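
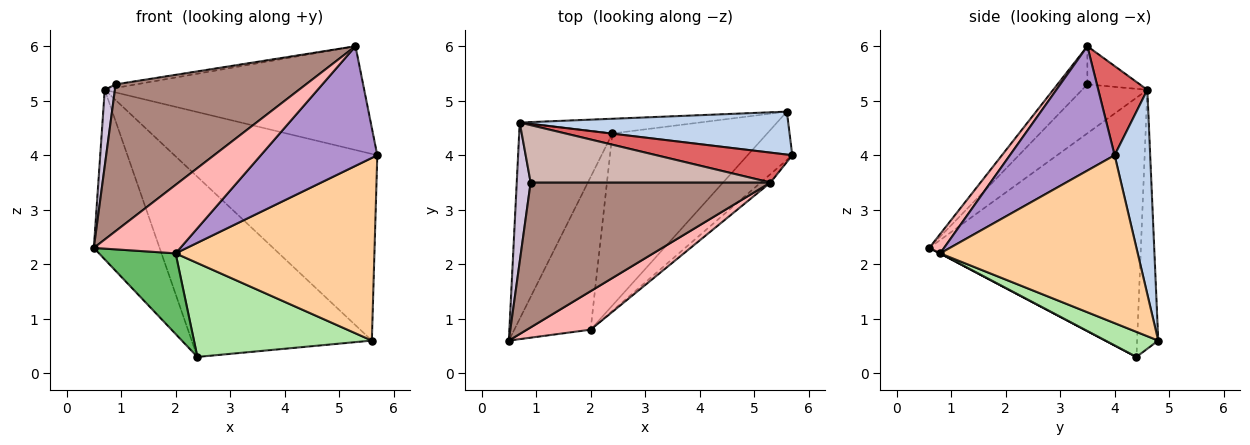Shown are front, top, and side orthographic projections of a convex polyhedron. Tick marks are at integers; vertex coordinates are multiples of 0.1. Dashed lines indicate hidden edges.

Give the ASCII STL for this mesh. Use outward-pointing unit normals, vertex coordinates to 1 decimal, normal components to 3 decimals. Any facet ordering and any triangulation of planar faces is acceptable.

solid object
 facet normal -0.903 0.281 -0.325
  outer loop
   vertex 0.7 4.6 5.2
   vertex 2.4 4.4 0.3
   vertex 0.5 0.6 2.3
  endloop
 endfacet
 facet normal 0.168 0.961 0.221
  outer loop
   vertex 0.7 4.6 5.2
   vertex 5.7 4.0 4.0
   vertex 5.6 4.8 0.6
  endloop
 endfacet
 facet normal -0.116 0.990 -0.081
  outer loop
   vertex 0.7 4.6 5.2
   vertex 5.6 4.8 0.6
   vertex 2.4 4.4 0.3
  endloop
 endfacet
 facet normal 0.693 -0.697 -0.184
  outer loop
   vertex 2.0 0.8 2.2
   vertex 5.6 4.8 0.6
   vertex 5.7 4.0 4.0
  endloop
 endfacet
 facet normal 0.003 -0.467 -0.884
  outer loop
   vertex 2.0 0.8 2.2
   vertex 0.5 0.6 2.3
   vertex 2.4 4.4 0.3
  endloop
 endfacet
 facet normal 0.141 -0.474 -0.869
  outer loop
   vertex 2.0 0.8 2.2
   vertex 2.4 4.4 0.3
   vertex 5.6 4.8 0.6
  endloop
 endfacet
 facet normal 0.179 0.946 0.272
  outer loop
   vertex 5.3 3.5 6.0
   vertex 5.7 4.0 4.0
   vertex 0.7 4.6 5.2
  endloop
 endfacet
 facet normal 0.147 -0.862 0.485
  outer loop
   vertex 5.3 3.5 6.0
   vertex 0.5 0.6 2.3
   vertex 2.0 0.8 2.2
  endloop
 endfacet
 facet normal 0.668 -0.743 -0.052
  outer loop
   vertex 5.3 3.5 6.0
   vertex 2.0 0.8 2.2
   vertex 5.7 4.0 4.0
  endloop
 endfacet
 facet normal -0.951 -0.148 0.270
  outer loop
   vertex 0.9 3.5 5.3
   vertex 0.7 4.6 5.2
   vertex 0.5 0.6 2.3
  endloop
 endfacet
 facet normal -0.111 -0.707 0.698
  outer loop
   vertex 0.9 3.5 5.3
   vertex 0.5 0.6 2.3
   vertex 5.3 3.5 6.0
  endloop
 endfacet
 facet normal -0.157 0.061 0.986
  outer loop
   vertex 0.9 3.5 5.3
   vertex 5.3 3.5 6.0
   vertex 0.7 4.6 5.2
  endloop
 endfacet
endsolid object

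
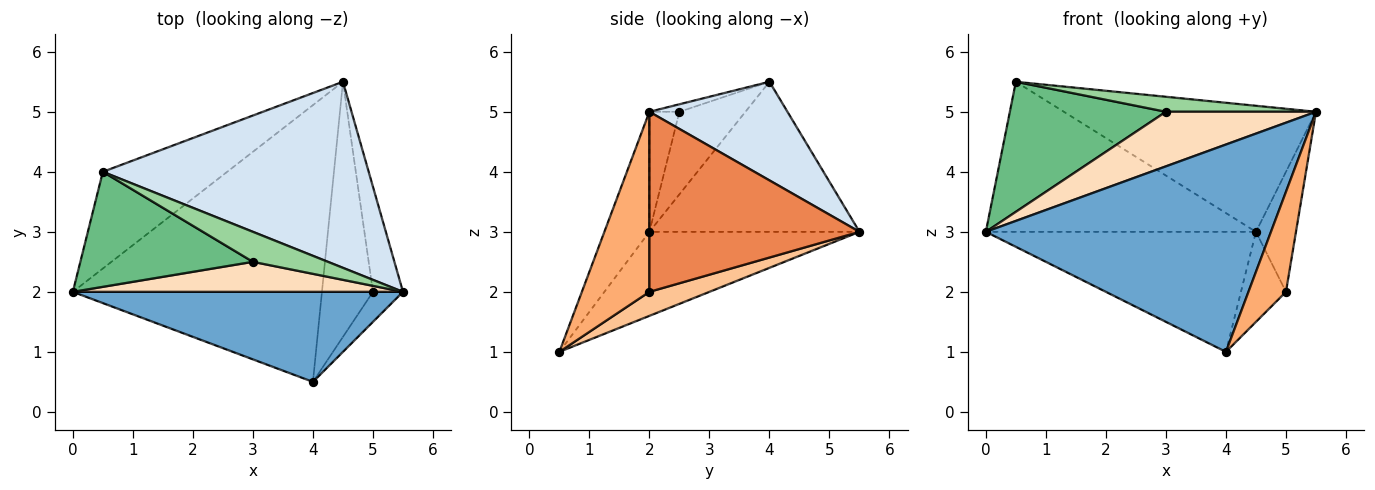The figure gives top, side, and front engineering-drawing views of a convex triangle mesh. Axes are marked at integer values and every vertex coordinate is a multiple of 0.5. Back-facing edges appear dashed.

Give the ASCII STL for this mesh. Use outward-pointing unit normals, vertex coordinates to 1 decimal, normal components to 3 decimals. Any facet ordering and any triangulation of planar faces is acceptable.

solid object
 facet normal -0.143 -0.908 0.394
  outer loop
   vertex 4.0 0.5 1.0
   vertex 5.5 2.0 5.0
   vertex 0.0 2.0 3.0
  endloop
 endfacet
 facet normal -0.296 0.380 -0.876
  outer loop
   vertex 4.0 0.5 1.0
   vertex 0.0 2.0 3.0
   vertex 4.5 5.5 3.0
  endloop
 endfacet
 facet normal -0.547 0.704 -0.453
  outer loop
   vertex 0.5 4.0 5.5
   vertex 4.5 5.5 3.0
   vertex 0.0 2.0 3.0
  endloop
 endfacet
 facet normal 0.294 0.536 0.791
  outer loop
   vertex 0.5 4.0 5.5
   vertex 5.5 2.0 5.0
   vertex 4.5 5.5 3.0
  endloop
 endfacet
 facet normal 0.969 0.185 -0.162
  outer loop
   vertex 5.0 2.0 2.0
   vertex 4.5 5.5 3.0
   vertex 5.5 2.0 5.0
  endloop
 endfacet
 facet normal 0.865 -0.481 -0.144
  outer loop
   vertex 5.0 2.0 2.0
   vertex 5.5 2.0 5.0
   vertex 4.0 0.5 1.0
  endloop
 endfacet
 facet normal 0.406 0.304 -0.862
  outer loop
   vertex 5.0 2.0 2.0
   vertex 4.0 0.5 1.0
   vertex 4.5 5.5 3.0
  endloop
 endfacet
 facet normal -0.173 -0.863 0.475
  outer loop
   vertex 3.0 2.5 5.0
   vertex 0.0 2.0 3.0
   vertex 5.5 2.0 5.0
  endloop
 endfacet
 facet normal -0.302 -0.714 0.632
  outer loop
   vertex 3.0 2.5 5.0
   vertex 0.5 4.0 5.5
   vertex 0.0 2.0 3.0
  endloop
 endfacet
 facet normal -0.089 -0.445 0.891
  outer loop
   vertex 3.0 2.5 5.0
   vertex 5.5 2.0 5.0
   vertex 0.5 4.0 5.5
  endloop
 endfacet
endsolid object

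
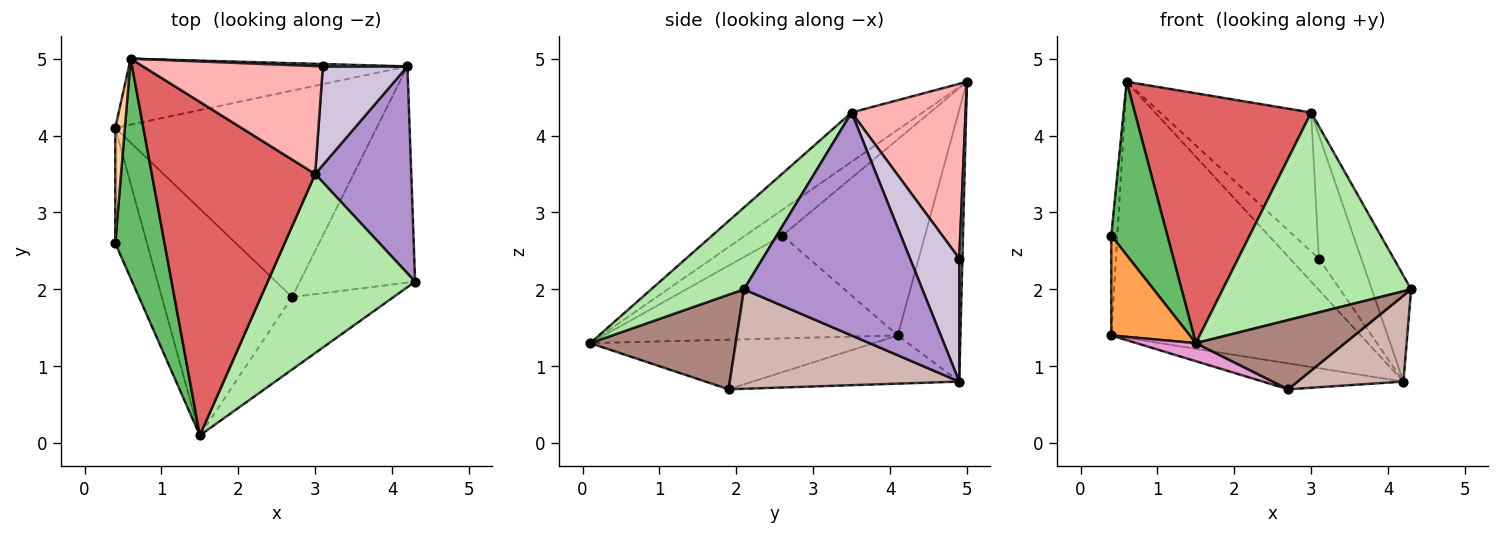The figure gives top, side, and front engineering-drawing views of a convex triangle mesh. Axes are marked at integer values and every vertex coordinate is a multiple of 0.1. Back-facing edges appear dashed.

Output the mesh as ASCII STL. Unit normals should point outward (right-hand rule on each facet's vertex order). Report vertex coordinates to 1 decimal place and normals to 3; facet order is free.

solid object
 facet normal -0.236 0.941 -0.242
  outer loop
   vertex 4.2 4.9 0.8
   vertex 0.4 4.1 1.4
   vertex 0.6 5.0 4.7
  endloop
 endfacet
 facet normal 0.108 0.991 0.074
  outer loop
   vertex 4.2 4.9 0.8
   vertex 0.6 5.0 4.7
   vertex 3.1 4.9 2.4
  endloop
 endfacet
 facet normal -0.926 -0.247 -0.286
  outer loop
   vertex 0.4 2.6 2.7
   vertex 0.4 4.1 1.4
   vertex 1.5 0.1 1.3
  endloop
 endfacet
 facet normal -0.998 0.042 0.049
  outer loop
   vertex 0.4 2.6 2.7
   vertex 0.6 5.0 4.7
   vertex 0.4 4.1 1.4
  endloop
 endfacet
 facet normal -0.379 -0.574 0.726
  outer loop
   vertex 0.4 2.6 2.7
   vertex 1.5 0.1 1.3
   vertex 0.6 5.0 4.7
  endloop
 endfacet
 facet normal 0.346 -0.702 0.623
  outer loop
   vertex 3.0 3.5 4.3
   vertex 1.5 0.1 1.3
   vertex 4.3 2.1 2.0
  endloop
 endfacet
 facet normal -0.235 -0.583 0.778
  outer loop
   vertex 3.0 3.5 4.3
   vertex 0.6 5.0 4.7
   vertex 1.5 0.1 1.3
  endloop
 endfacet
 facet normal 0.512 0.679 0.527
  outer loop
   vertex 3.0 3.5 4.3
   vertex 3.1 4.9 2.4
   vertex 0.6 5.0 4.7
  endloop
 endfacet
 facet normal 0.900 0.198 0.388
  outer loop
   vertex 3.0 3.5 4.3
   vertex 4.3 2.1 2.0
   vertex 4.2 4.9 0.8
  endloop
 endfacet
 facet normal 0.672 0.579 0.462
  outer loop
   vertex 3.0 3.5 4.3
   vertex 4.2 4.9 0.8
   vertex 3.1 4.9 2.4
  endloop
 endfacet
 facet normal 0.559 -0.573 -0.600
  outer loop
   vertex 2.7 1.9 0.7
   vertex 4.3 2.1 2.0
   vertex 1.5 0.1 1.3
  endloop
 endfacet
 facet normal 0.625 -0.288 -0.725
  outer loop
   vertex 2.7 1.9 0.7
   vertex 4.2 4.9 0.8
   vertex 4.3 2.1 2.0
  endloop
 endfacet
 facet normal -0.355 -0.074 -0.932
  outer loop
   vertex 2.7 1.9 0.7
   vertex 1.5 0.1 1.3
   vertex 0.4 4.1 1.4
  endloop
 endfacet
 facet normal -0.180 0.122 -0.976
  outer loop
   vertex 2.7 1.9 0.7
   vertex 0.4 4.1 1.4
   vertex 4.2 4.9 0.8
  endloop
 endfacet
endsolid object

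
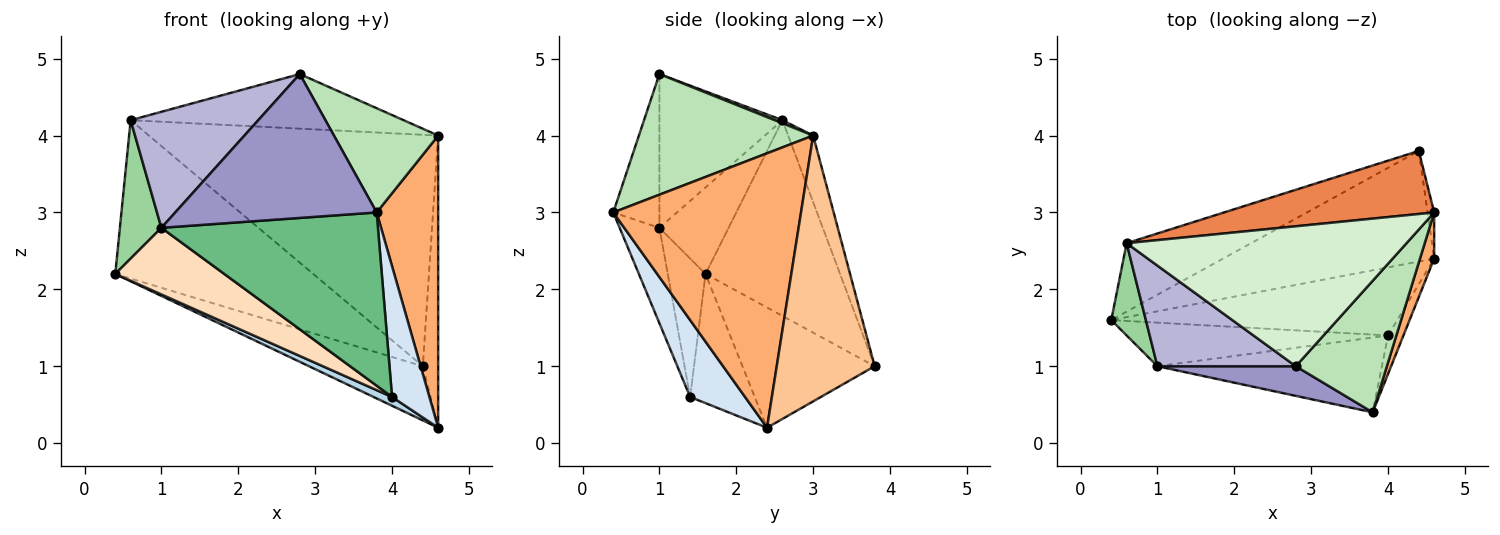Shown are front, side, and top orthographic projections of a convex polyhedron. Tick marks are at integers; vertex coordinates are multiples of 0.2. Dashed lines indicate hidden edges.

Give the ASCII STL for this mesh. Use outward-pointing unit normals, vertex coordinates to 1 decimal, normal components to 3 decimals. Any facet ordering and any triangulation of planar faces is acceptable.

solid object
 facet normal -0.455 0.392 -0.799
  outer loop
   vertex 4.4 3.8 1.0
   vertex 4.6 2.4 0.2
   vertex 0.4 1.6 2.2
  endloop
 endfacet
 facet normal -0.529 0.779 -0.336
  outer loop
   vertex 0.6 2.6 4.2
   vertex 4.4 3.8 1.0
   vertex 0.4 1.6 2.2
  endloop
 endfacet
 facet normal -0.409 -0.117 -0.905
  outer loop
   vertex 4.0 1.4 0.6
   vertex 0.4 1.6 2.2
   vertex 4.6 2.4 0.2
  endloop
 endfacet
 facet normal 0.816 -0.555 -0.163
  outer loop
   vertex 4.0 1.4 0.6
   vertex 4.6 2.4 0.2
   vertex 3.8 0.4 3.0
  endloop
 endfacet
 facet normal -0.083 0.962 0.262
  outer loop
   vertex 4.6 3.0 4.0
   vertex 4.4 3.8 1.0
   vertex 0.6 2.6 4.2
  endloop
 endfacet
 facet normal 0.949 -0.311 0.049
  outer loop
   vertex 4.6 3.0 4.0
   vertex 3.8 0.4 3.0
   vertex 4.6 2.4 0.2
  endloop
 endfacet
 facet normal 0.988 0.155 -0.024
  outer loop
   vertex 4.6 3.0 4.0
   vertex 4.6 2.4 0.2
   vertex 4.4 3.8 1.0
  endloop
 endfacet
 facet normal -0.278 -0.804 -0.526
  outer loop
   vertex 1.0 1.0 2.8
   vertex 0.4 1.6 2.2
   vertex 4.0 1.4 0.6
  endloop
 endfacet
 facet normal -0.166 -0.905 -0.391
  outer loop
   vertex 1.0 1.0 2.8
   vertex 4.0 1.4 0.6
   vertex 3.8 0.4 3.0
  endloop
 endfacet
 facet normal -0.811 -0.487 0.324
  outer loop
   vertex 1.0 1.0 2.8
   vertex 0.6 2.6 4.2
   vertex 0.4 1.6 2.2
  endloop
 endfacet
 facet normal 0.720 -0.431 0.544
  outer loop
   vertex 2.8 1.0 4.8
   vertex 3.8 0.4 3.0
   vertex 4.6 3.0 4.0
  endloop
 endfacet
 facet normal 0.010 0.363 0.932
  outer loop
   vertex 2.8 1.0 4.8
   vertex 4.6 3.0 4.0
   vertex 0.6 2.6 4.2
  endloop
 endfacet
 facet normal -0.219 -0.956 0.197
  outer loop
   vertex 2.8 1.0 4.8
   vertex 1.0 1.0 2.8
   vertex 3.8 0.4 3.0
  endloop
 endfacet
 facet normal -0.589 -0.611 0.530
  outer loop
   vertex 2.8 1.0 4.8
   vertex 0.6 2.6 4.2
   vertex 1.0 1.0 2.8
  endloop
 endfacet
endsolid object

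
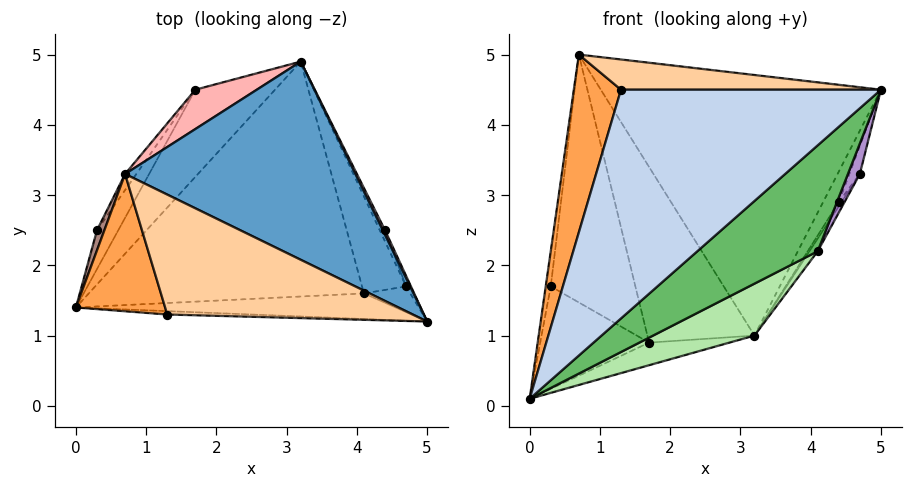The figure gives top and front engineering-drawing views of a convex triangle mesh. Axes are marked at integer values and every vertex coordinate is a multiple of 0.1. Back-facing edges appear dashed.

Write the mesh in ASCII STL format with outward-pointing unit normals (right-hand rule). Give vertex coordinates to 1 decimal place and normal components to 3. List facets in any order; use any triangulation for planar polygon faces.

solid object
 facet normal 0.417 0.723 0.550
  outer loop
   vertex 0.7 3.3 5.0
   vertex 5.0 1.2 4.5
   vertex 3.2 4.9 1.0
  endloop
 endfacet
 facet normal -0.027 -1.000 -0.015
  outer loop
   vertex 1.3 1.3 4.5
   vertex 0.0 1.4 0.1
   vertex 5.0 1.2 4.5
  endloop
 endfacet
 facet normal -0.905 -0.336 0.260
  outer loop
   vertex 1.3 1.3 4.5
   vertex 0.7 3.3 5.0
   vertex 0.0 1.4 0.1
  endloop
 endfacet
 facet normal -0.007 -0.244 0.970
  outer loop
   vertex 1.3 1.3 4.5
   vertex 5.0 1.2 4.5
   vertex 0.7 3.3 5.0
  endloop
 endfacet
 facet normal 0.165 -0.959 -0.231
  outer loop
   vertex 4.1 1.6 2.2
   vertex 5.0 1.2 4.5
   vertex 0.0 1.4 0.1
  endloop
 endfacet
 facet normal 0.455 -0.192 -0.870
  outer loop
   vertex 4.1 1.6 2.2
   vertex 0.0 1.4 0.1
   vertex 3.2 4.9 1.0
  endloop
 endfacet
 facet normal -0.002 0.251 -0.968
  outer loop
   vertex 1.7 4.5 0.9
   vertex 3.2 4.9 1.0
   vertex 0.0 1.4 0.1
  endloop
 endfacet
 facet normal -0.265 0.941 0.211
  outer loop
   vertex 1.7 4.5 0.9
   vertex 0.7 3.3 5.0
   vertex 3.2 4.9 1.0
  endloop
 endfacet
 facet normal 0.795 -0.463 -0.392
  outer loop
   vertex 4.7 1.7 3.3
   vertex 5.0 1.2 4.5
   vertex 4.1 1.6 2.2
  endloop
 endfacet
 facet normal 0.874 0.063 -0.482
  outer loop
   vertex 4.7 1.7 3.3
   vertex 4.1 1.6 2.2
   vertex 3.2 4.9 1.0
  endloop
 endfacet
 facet normal -0.986 0.147 0.084
  outer loop
   vertex 0.3 2.5 1.7
   vertex 0.0 1.4 0.1
   vertex 0.7 3.3 5.0
  endloop
 endfacet
 facet normal -0.838 0.510 -0.193
  outer loop
   vertex 0.3 2.5 1.7
   vertex 1.7 4.5 0.9
   vertex 0.0 1.4 0.1
  endloop
 endfacet
 facet normal -0.825 0.563 -0.036
  outer loop
   vertex 0.3 2.5 1.7
   vertex 0.7 3.3 5.0
   vertex 1.7 4.5 0.9
  endloop
 endfacet
 facet normal 0.867 0.493 0.076
  outer loop
   vertex 4.4 2.5 2.9
   vertex 3.2 4.9 1.0
   vertex 5.0 1.2 4.5
  endloop
 endfacet
 facet normal 0.948 0.299 -0.112
  outer loop
   vertex 4.4 2.5 2.9
   vertex 5.0 1.2 4.5
   vertex 4.7 1.7 3.3
  endloop
 endfacet
 facet normal 0.909 0.146 -0.390
  outer loop
   vertex 4.4 2.5 2.9
   vertex 4.7 1.7 3.3
   vertex 3.2 4.9 1.0
  endloop
 endfacet
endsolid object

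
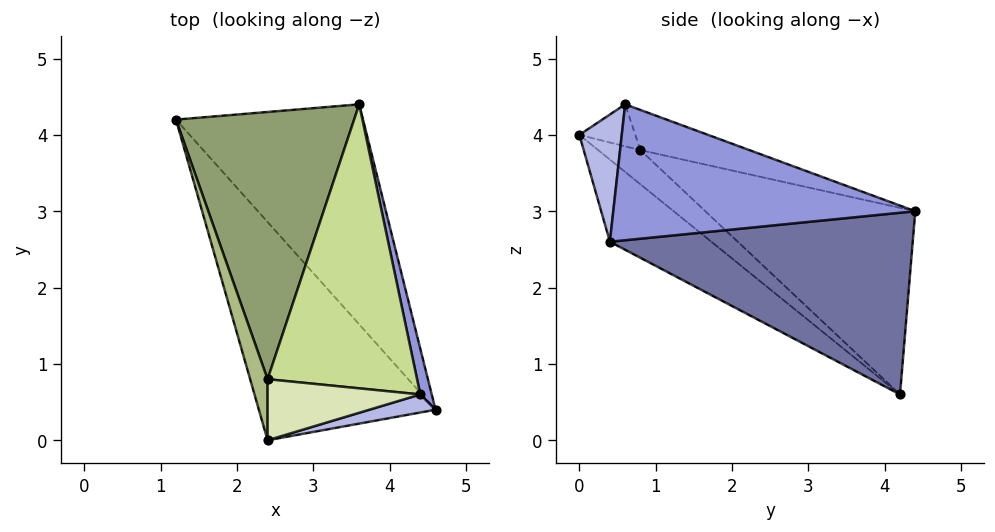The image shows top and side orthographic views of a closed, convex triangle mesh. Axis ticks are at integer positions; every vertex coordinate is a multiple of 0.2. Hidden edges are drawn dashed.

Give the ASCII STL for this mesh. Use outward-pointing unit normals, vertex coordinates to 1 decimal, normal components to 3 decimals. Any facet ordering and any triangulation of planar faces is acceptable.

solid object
 facet normal 0.677 0.239 -0.697
  outer loop
   vertex 3.6 4.4 3.0
   vertex 4.6 0.4 2.6
   vertex 1.2 4.2 0.6
  endloop
 endfacet
 facet normal -0.321 -0.650 -0.689
  outer loop
   vertex 2.4 0.0 4.0
   vertex 1.2 4.2 0.6
   vertex 4.6 0.4 2.6
  endloop
 endfacet
 facet normal 0.969 0.234 0.082
  outer loop
   vertex 4.4 0.6 4.4
   vertex 4.6 0.4 2.6
   vertex 3.6 4.4 3.0
  endloop
 endfacet
 facet normal 0.260 -0.956 0.135
  outer loop
   vertex 4.4 0.6 4.4
   vertex 2.4 0.0 4.0
   vertex 4.6 0.4 2.6
  endloop
 endfacet
 facet normal -0.673 0.367 0.642
  outer loop
   vertex 2.4 0.8 3.8
   vertex 3.6 4.4 3.0
   vertex 1.2 4.2 0.6
  endloop
 endfacet
 facet normal -0.885 0.113 0.452
  outer loop
   vertex 2.4 0.8 3.8
   vertex 1.2 4.2 0.6
   vertex 2.4 0.0 4.0
  endloop
 endfacet
 facet normal -0.249 0.288 0.925
  outer loop
   vertex 2.4 0.8 3.8
   vertex 4.4 0.6 4.4
   vertex 3.6 4.4 3.0
  endloop
 endfacet
 facet normal -0.258 0.234 0.937
  outer loop
   vertex 2.4 0.8 3.8
   vertex 2.4 0.0 4.0
   vertex 4.4 0.6 4.4
  endloop
 endfacet
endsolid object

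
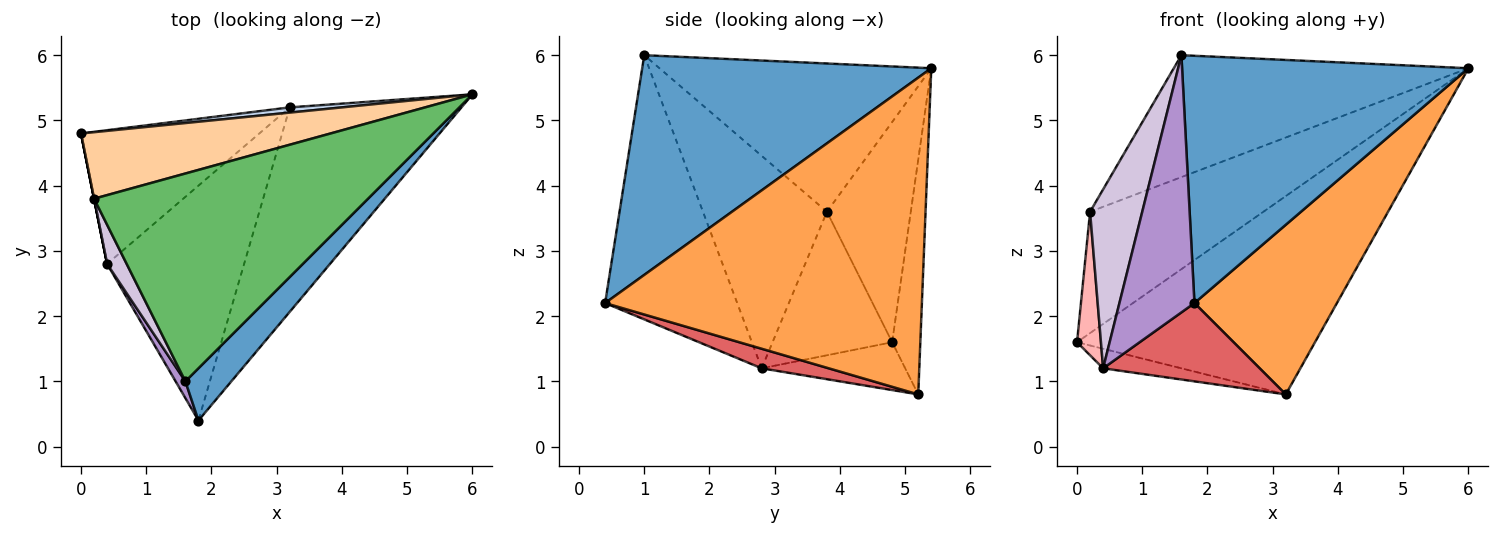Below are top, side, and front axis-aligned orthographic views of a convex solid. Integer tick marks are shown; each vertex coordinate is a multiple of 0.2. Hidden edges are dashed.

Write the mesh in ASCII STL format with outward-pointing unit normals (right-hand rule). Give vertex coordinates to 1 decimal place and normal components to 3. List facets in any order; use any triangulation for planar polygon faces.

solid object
 facet normal 0.703 -0.696 0.147
  outer loop
   vertex 1.6 1.0 6.0
   vertex 1.8 0.4 2.2
   vertex 6.0 5.4 5.8
  endloop
 endfacet
 facet normal -0.118 0.993 0.026
  outer loop
   vertex 3.2 5.2 0.8
   vertex 0.0 4.8 1.6
   vertex 6.0 5.4 5.8
  endloop
 endfacet
 facet normal 0.818 -0.368 -0.443
  outer loop
   vertex 3.2 5.2 0.8
   vertex 6.0 5.4 5.8
   vertex 1.8 0.4 2.2
  endloop
 endfacet
 facet normal -0.391 0.807 0.443
  outer loop
   vertex 0.2 3.8 3.6
   vertex 6.0 5.4 5.8
   vertex 0.0 4.8 1.6
  endloop
 endfacet
 facet normal -0.423 0.458 0.782
  outer loop
   vertex 0.2 3.8 3.6
   vertex 1.6 1.0 6.0
   vertex 6.0 5.4 5.8
  endloop
 endfacet
 facet normal -0.257 0.140 -0.956
  outer loop
   vertex 0.4 2.8 1.2
   vertex 0.0 4.8 1.6
   vertex 3.2 5.2 0.8
  endloop
 endfacet
 facet normal 0.134 -0.313 -0.940
  outer loop
   vertex 0.4 2.8 1.2
   vertex 3.2 5.2 0.8
   vertex 1.8 0.4 2.2
  endloop
 endfacet
 facet normal -0.981 -0.196 0.000
  outer loop
   vertex 0.4 2.8 1.2
   vertex 0.2 3.8 3.6
   vertex 0.0 4.8 1.6
  endloop
 endfacet
 facet normal -0.869 -0.494 0.032
  outer loop
   vertex 0.4 2.8 1.2
   vertex 1.8 0.4 2.2
   vertex 1.6 1.0 6.0
  endloop
 endfacet
 facet normal -0.918 -0.387 0.085
  outer loop
   vertex 0.4 2.8 1.2
   vertex 1.6 1.0 6.0
   vertex 0.2 3.8 3.6
  endloop
 endfacet
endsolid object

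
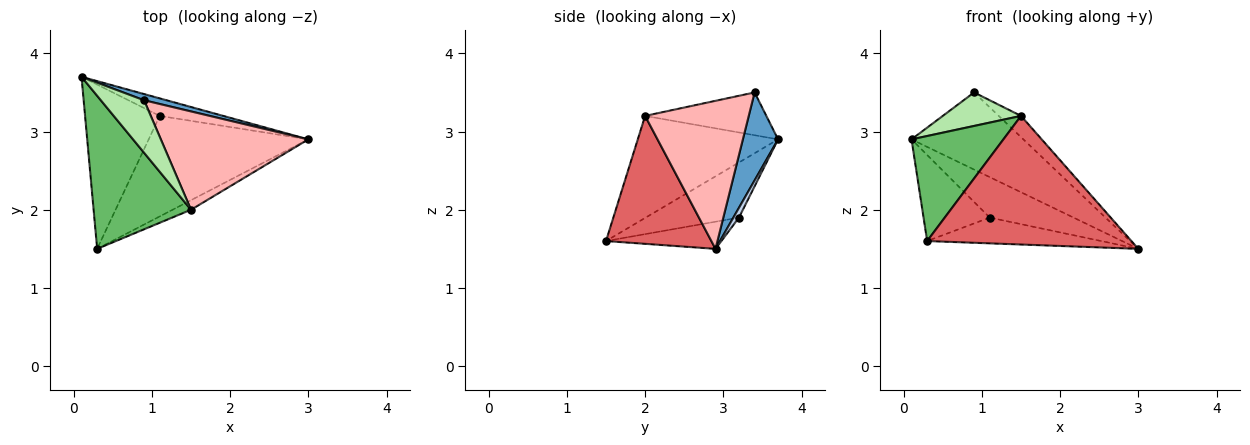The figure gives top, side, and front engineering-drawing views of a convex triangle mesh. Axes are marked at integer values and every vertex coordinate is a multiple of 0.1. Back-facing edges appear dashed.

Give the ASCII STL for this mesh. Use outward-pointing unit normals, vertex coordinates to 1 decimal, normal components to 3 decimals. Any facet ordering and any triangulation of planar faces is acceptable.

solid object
 facet normal 0.299 0.951 0.076
  outer loop
   vertex 0.9 3.4 3.5
   vertex 3.0 2.9 1.5
   vertex 0.1 3.7 2.9
  endloop
 endfacet
 facet normal 0.061 0.916 -0.397
  outer loop
   vertex 1.1 3.2 1.9
   vertex 0.1 3.7 2.9
   vertex 3.0 2.9 1.5
  endloop
 endfacet
 facet normal -0.547 0.388 -0.741
  outer loop
   vertex 1.1 3.2 1.9
   vertex 0.3 1.5 1.6
   vertex 0.1 3.7 2.9
  endloop
 endfacet
 facet normal -0.163 0.245 -0.956
  outer loop
   vertex 1.1 3.2 1.9
   vertex 3.0 2.9 1.5
   vertex 0.3 1.5 1.6
  endloop
 endfacet
 facet normal -0.654 -0.428 0.624
  outer loop
   vertex 1.5 2.0 3.2
   vertex 0.1 3.7 2.9
   vertex 0.3 1.5 1.6
  endloop
 endfacet
 facet normal -0.640 -0.413 0.647
  outer loop
   vertex 1.5 2.0 3.2
   vertex 0.9 3.4 3.5
   vertex 0.1 3.7 2.9
  endloop
 endfacet
 facet normal 0.457 -0.887 -0.066
  outer loop
   vertex 1.5 2.0 3.2
   vertex 0.3 1.5 1.6
   vertex 3.0 2.9 1.5
  endloop
 endfacet
 facet normal 0.700 0.151 0.698
  outer loop
   vertex 1.5 2.0 3.2
   vertex 3.0 2.9 1.5
   vertex 0.9 3.4 3.5
  endloop
 endfacet
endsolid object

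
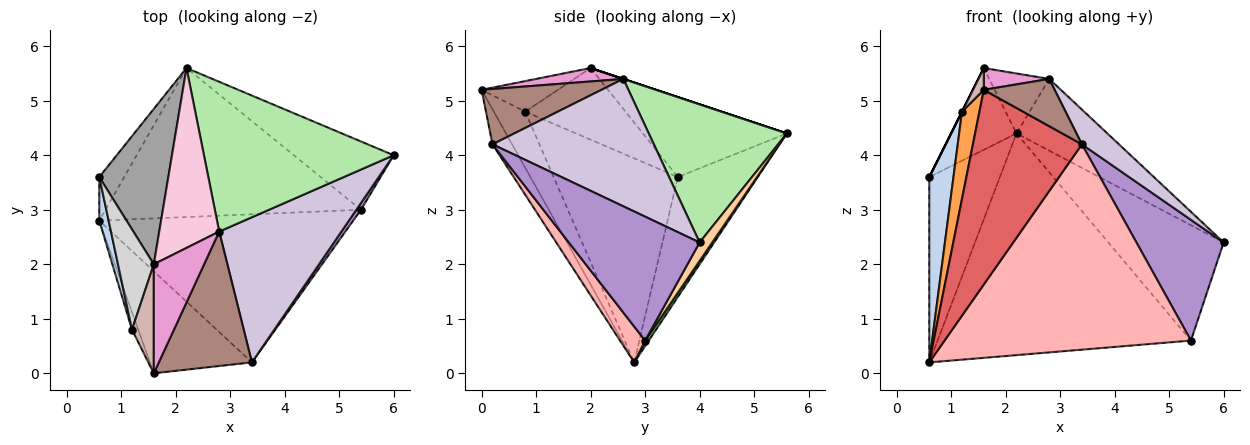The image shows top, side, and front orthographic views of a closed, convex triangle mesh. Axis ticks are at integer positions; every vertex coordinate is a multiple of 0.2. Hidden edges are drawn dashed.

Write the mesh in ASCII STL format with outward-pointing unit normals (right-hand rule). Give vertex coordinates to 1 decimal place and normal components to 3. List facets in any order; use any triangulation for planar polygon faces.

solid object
 facet normal -0.741 0.654 -0.154
  outer loop
   vertex 2.2 5.6 4.4
   vertex 0.6 2.8 0.2
   vertex 0.6 3.6 3.6
  endloop
 endfacet
 facet normal -0.981 -0.191 0.045
  outer loop
   vertex 1.2 0.8 4.8
   vertex 0.6 3.6 3.6
   vertex 0.6 2.8 0.2
  endloop
 endfacet
 facet normal -0.870 -0.483 -0.097
  outer loop
   vertex 1.2 0.8 4.8
   vertex 0.6 2.8 0.2
   vertex 1.6 0.0 5.2
  endloop
 endfacet
 facet normal 0.094 0.857 -0.507
  outer loop
   vertex 5.4 3.0 0.6
   vertex 2.2 5.6 4.4
   vertex 6.0 4.0 2.4
  endloop
 endfacet
 facet normal 0.012 0.830 -0.558
  outer loop
   vertex 5.4 3.0 0.6
   vertex 0.6 2.8 0.2
   vertex 2.2 5.6 4.4
  endloop
 endfacet
 facet normal 0.549 0.361 0.754
  outer loop
   vertex 2.8 2.6 5.4
   vertex 6.0 4.0 2.4
   vertex 2.2 5.6 4.4
  endloop
 endfacet
 facet normal -0.157 -0.875 -0.458
  outer loop
   vertex 3.4 0.2 4.2
   vertex 1.6 0.0 5.2
   vertex 0.6 2.8 0.2
  endloop
 endfacet
 facet normal 0.082 -0.808 -0.583
  outer loop
   vertex 3.4 0.2 4.2
   vertex 0.6 2.8 0.2
   vertex 5.4 3.0 0.6
  endloop
 endfacet
 facet normal 0.832 -0.554 0.031
  outer loop
   vertex 3.4 0.2 4.2
   vertex 5.4 3.0 0.6
   vertex 6.0 4.0 2.4
  endloop
 endfacet
 facet normal 0.712 -0.164 0.683
  outer loop
   vertex 3.4 0.2 4.2
   vertex 6.0 4.0 2.4
   vertex 2.8 2.6 5.4
  endloop
 endfacet
 facet normal 0.489 -0.289 0.823
  outer loop
   vertex 3.4 0.2 4.2
   vertex 2.8 2.6 5.4
   vertex 1.6 0.0 5.2
  endloop
 endfacet
 facet normal -0.808 -0.115 0.577
  outer loop
   vertex 1.6 2.0 5.6
   vertex 1.2 0.8 4.8
   vertex 1.6 0.0 5.2
  endloop
 endfacet
 facet normal 0.253 -0.190 0.949
  outer loop
   vertex 1.6 2.0 5.6
   vertex 1.6 0.0 5.2
   vertex 2.8 2.6 5.4
  endloop
 endfacet
 facet normal 0.000 0.316 0.949
  outer loop
   vertex 1.6 2.0 5.6
   vertex 2.8 2.6 5.4
   vertex 2.2 5.6 4.4
  endloop
 endfacet
 facet normal -0.716 0.325 0.618
  outer loop
   vertex 1.6 2.0 5.6
   vertex 2.2 5.6 4.4
   vertex 0.6 3.6 3.6
  endloop
 endfacet
 facet normal -0.894 0.000 0.447
  outer loop
   vertex 1.6 2.0 5.6
   vertex 0.6 3.6 3.6
   vertex 1.2 0.8 4.8
  endloop
 endfacet
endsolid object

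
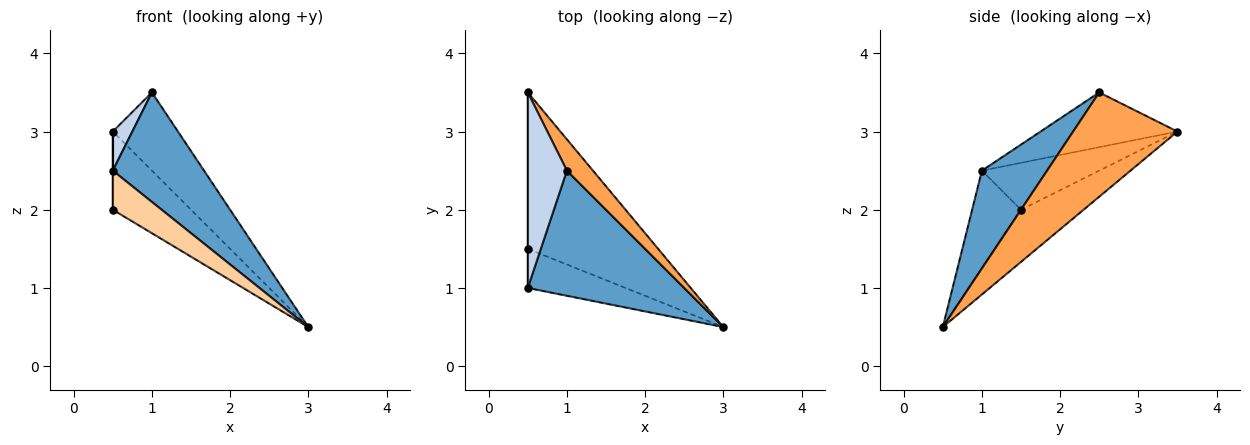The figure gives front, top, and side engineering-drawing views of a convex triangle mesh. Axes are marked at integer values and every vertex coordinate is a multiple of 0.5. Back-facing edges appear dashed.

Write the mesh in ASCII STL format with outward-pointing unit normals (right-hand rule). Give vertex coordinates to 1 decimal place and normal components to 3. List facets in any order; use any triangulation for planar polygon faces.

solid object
 facet normal 0.426 -0.596 0.681
  outer loop
   vertex 1.0 2.5 3.5
   vertex 0.5 1.0 2.5
   vertex 3.0 0.5 0.5
  endloop
 endfacet
 facet normal -0.808 -0.115 0.577
  outer loop
   vertex 1.0 2.5 3.5
   vertex 0.5 3.5 3.0
   vertex 0.5 1.0 2.5
  endloop
 endfacet
 facet normal 0.830 0.518 0.207
  outer loop
   vertex 1.0 2.5 3.5
   vertex 3.0 0.5 0.5
   vertex 0.5 3.5 3.0
  endloop
 endfacet
 facet normal -0.577 -0.577 -0.577
  outer loop
   vertex 0.5 1.5 2.0
   vertex 3.0 0.5 0.5
   vertex 0.5 1.0 2.5
  endloop
 endfacet
 facet normal -1.000 0.000 0.000
  outer loop
   vertex 0.5 1.5 2.0
   vertex 0.5 1.0 2.5
   vertex 0.5 3.5 3.0
  endloop
 endfacet
 facet normal -0.337 0.421 -0.842
  outer loop
   vertex 0.5 1.5 2.0
   vertex 0.5 3.5 3.0
   vertex 3.0 0.5 0.5
  endloop
 endfacet
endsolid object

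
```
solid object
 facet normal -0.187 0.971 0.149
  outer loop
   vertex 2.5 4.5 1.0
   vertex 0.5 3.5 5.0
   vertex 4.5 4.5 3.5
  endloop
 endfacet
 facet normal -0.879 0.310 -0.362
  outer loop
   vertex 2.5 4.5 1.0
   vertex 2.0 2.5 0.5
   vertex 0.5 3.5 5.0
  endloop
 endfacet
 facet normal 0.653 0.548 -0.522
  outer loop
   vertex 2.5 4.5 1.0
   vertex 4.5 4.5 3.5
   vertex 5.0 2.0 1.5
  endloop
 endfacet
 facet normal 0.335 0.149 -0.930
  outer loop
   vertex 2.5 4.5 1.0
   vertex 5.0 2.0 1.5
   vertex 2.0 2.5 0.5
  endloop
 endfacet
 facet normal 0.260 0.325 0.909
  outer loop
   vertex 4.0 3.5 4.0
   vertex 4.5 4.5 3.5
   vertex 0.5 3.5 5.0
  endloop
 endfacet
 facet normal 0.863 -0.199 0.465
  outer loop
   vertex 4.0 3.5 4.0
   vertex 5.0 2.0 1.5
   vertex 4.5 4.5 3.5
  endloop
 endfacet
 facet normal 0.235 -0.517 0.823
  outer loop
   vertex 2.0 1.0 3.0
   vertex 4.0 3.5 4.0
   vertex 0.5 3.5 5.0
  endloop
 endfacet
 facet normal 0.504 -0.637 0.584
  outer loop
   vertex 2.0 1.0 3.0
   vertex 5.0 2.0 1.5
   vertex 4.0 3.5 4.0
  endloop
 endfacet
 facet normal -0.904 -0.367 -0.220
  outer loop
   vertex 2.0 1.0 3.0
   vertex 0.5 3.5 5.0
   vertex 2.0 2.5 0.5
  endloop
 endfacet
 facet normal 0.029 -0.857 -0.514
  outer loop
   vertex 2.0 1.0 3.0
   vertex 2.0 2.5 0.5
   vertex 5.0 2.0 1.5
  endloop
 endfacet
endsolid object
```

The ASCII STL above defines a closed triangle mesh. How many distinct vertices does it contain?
7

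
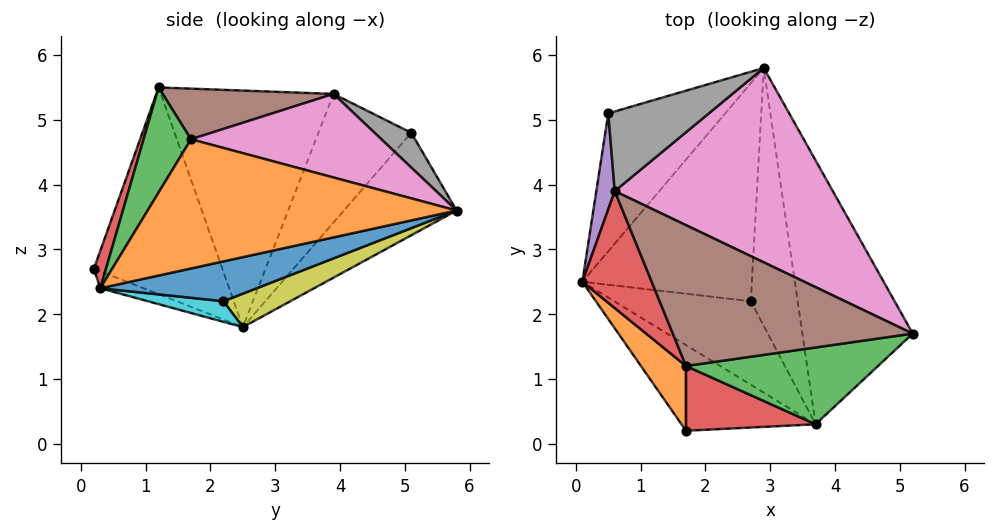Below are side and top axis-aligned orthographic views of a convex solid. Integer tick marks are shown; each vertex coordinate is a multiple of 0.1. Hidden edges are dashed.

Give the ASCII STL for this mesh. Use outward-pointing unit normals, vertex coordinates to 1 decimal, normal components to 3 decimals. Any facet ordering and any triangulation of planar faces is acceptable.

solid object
 facet normal -0.473 0.696 -0.540
  outer loop
   vertex 0.5 5.1 4.8
   vertex 2.9 5.8 3.6
   vertex 0.1 2.5 1.8
  endloop
 endfacet
 facet normal 0.737 0.245 -0.630
  outer loop
   vertex 3.7 0.3 2.4
   vertex 2.9 5.8 3.6
   vertex 5.2 1.7 4.7
  endloop
 endfacet
 facet normal 0.218 -0.890 0.399
  outer loop
   vertex 3.7 0.3 2.4
   vertex 5.2 1.7 4.7
   vertex 1.7 1.2 5.5
  endloop
 endfacet
 facet normal -0.897 -0.356 0.263
  outer loop
   vertex 0.6 3.9 5.4
   vertex 0.1 2.5 1.8
   vertex 1.7 1.2 5.5
  endloop
 endfacet
 facet normal -0.990 -0.012 0.142
  outer loop
   vertex 0.6 3.9 5.4
   vertex 0.5 5.1 4.8
   vertex 0.1 2.5 1.8
  endloop
 endfacet
 facet normal 0.205 0.119 0.971
  outer loop
   vertex 0.6 3.9 5.4
   vertex 1.7 1.2 5.5
   vertex 5.2 1.7 4.7
  endloop
 endfacet
 facet normal 0.326 0.411 0.851
  outer loop
   vertex 0.6 3.9 5.4
   vertex 5.2 1.7 4.7
   vertex 2.9 5.8 3.6
  endloop
 endfacet
 facet normal 0.292 0.447 0.845
  outer loop
   vertex 0.6 3.9 5.4
   vertex 2.9 5.8 3.6
   vertex 0.5 5.1 4.8
  endloop
 endfacet
 facet normal 0.182 0.348 -0.920
  outer loop
   vertex 2.7 2.2 2.2
   vertex 0.1 2.5 1.8
   vertex 2.9 5.8 3.6
  endloop
 endfacet
 facet normal 0.149 -0.026 -0.988
  outer loop
   vertex 2.7 2.2 2.2
   vertex 3.7 0.3 2.4
   vertex 0.1 2.5 1.8
  endloop
 endfacet
 facet normal 0.626 0.252 -0.738
  outer loop
   vertex 2.7 2.2 2.2
   vertex 2.9 5.8 3.6
   vertex 3.7 0.3 2.4
  endloop
 endfacet
 facet normal -0.839 -0.512 0.183
  outer loop
   vertex 1.7 0.2 2.7
   vertex 1.7 1.2 5.5
   vertex 0.1 2.5 1.8
  endloop
 endfacet
 facet normal -0.113 -0.429 -0.896
  outer loop
   vertex 1.7 0.2 2.7
   vertex 0.1 2.5 1.8
   vertex 3.7 0.3 2.4
  endloop
 endfacet
 facet normal 0.097 -0.937 0.335
  outer loop
   vertex 1.7 0.2 2.7
   vertex 3.7 0.3 2.4
   vertex 1.7 1.2 5.5
  endloop
 endfacet
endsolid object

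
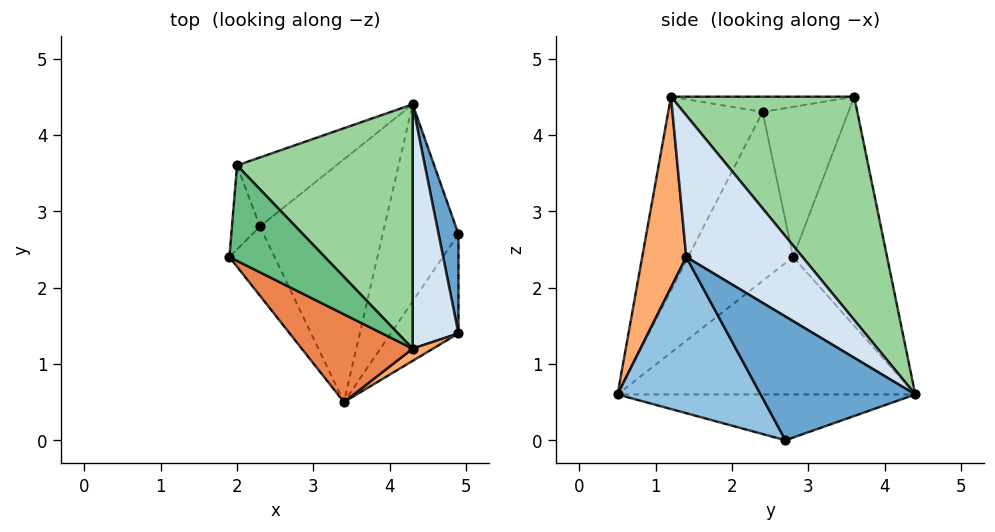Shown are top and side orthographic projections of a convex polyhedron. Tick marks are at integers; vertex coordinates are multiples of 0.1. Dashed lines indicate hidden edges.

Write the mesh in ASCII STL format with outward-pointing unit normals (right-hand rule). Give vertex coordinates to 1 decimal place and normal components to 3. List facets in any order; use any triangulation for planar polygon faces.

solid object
 facet normal 0.948 0.281 0.152
  outer loop
   vertex 4.9 2.7 0.0
   vertex 4.3 4.4 0.6
   vertex 4.9 1.4 2.4
  endloop
 endfacet
 facet normal 0.740 -0.592 -0.321
  outer loop
   vertex 4.9 2.7 0.0
   vertex 4.9 1.4 2.4
   vertex 3.4 0.5 0.6
  endloop
 endfacet
 facet normal -0.514 0.119 -0.850
  outer loop
   vertex 4.9 2.7 0.0
   vertex 3.4 0.5 0.6
   vertex 4.3 4.4 0.6
  endloop
 endfacet
 facet normal 0.891 0.351 0.288
  outer loop
   vertex 4.3 1.2 4.5
   vertex 4.9 1.4 2.4
   vertex 4.3 4.4 0.6
  endloop
 endfacet
 facet normal -0.449 -0.856 0.257
  outer loop
   vertex 4.3 1.2 4.5
   vertex 1.9 2.4 4.3
   vertex 3.4 0.5 0.6
  endloop
 endfacet
 facet normal 0.469 -0.882 0.050
  outer loop
   vertex 4.3 1.2 4.5
   vertex 3.4 0.5 0.6
   vertex 4.9 1.4 2.4
  endloop
 endfacet
 facet normal -0.935 -0.252 -0.250
  outer loop
   vertex 2.3 2.8 2.4
   vertex 3.4 0.5 0.6
   vertex 1.9 2.4 4.3
  endloop
 endfacet
 facet normal -0.730 0.169 -0.662
  outer loop
   vertex 2.3 2.8 2.4
   vertex 4.3 4.4 0.6
   vertex 3.4 0.5 0.6
  endloop
 endfacet
 facet normal -0.156 -0.150 0.976
  outer loop
   vertex 2.0 3.6 4.5
   vertex 1.9 2.4 4.3
   vertex 4.3 1.2 4.5
  endloop
 endfacet
 facet normal 0.628 0.602 0.494
  outer loop
   vertex 2.0 3.6 4.5
   vertex 4.3 1.2 4.5
   vertex 4.3 4.4 0.6
  endloop
 endfacet
 facet normal -0.977 0.112 -0.182
  outer loop
   vertex 2.0 3.6 4.5
   vertex 2.3 2.8 2.4
   vertex 1.9 2.4 4.3
  endloop
 endfacet
 facet normal -0.752 0.573 -0.326
  outer loop
   vertex 2.0 3.6 4.5
   vertex 4.3 4.4 0.6
   vertex 2.3 2.8 2.4
  endloop
 endfacet
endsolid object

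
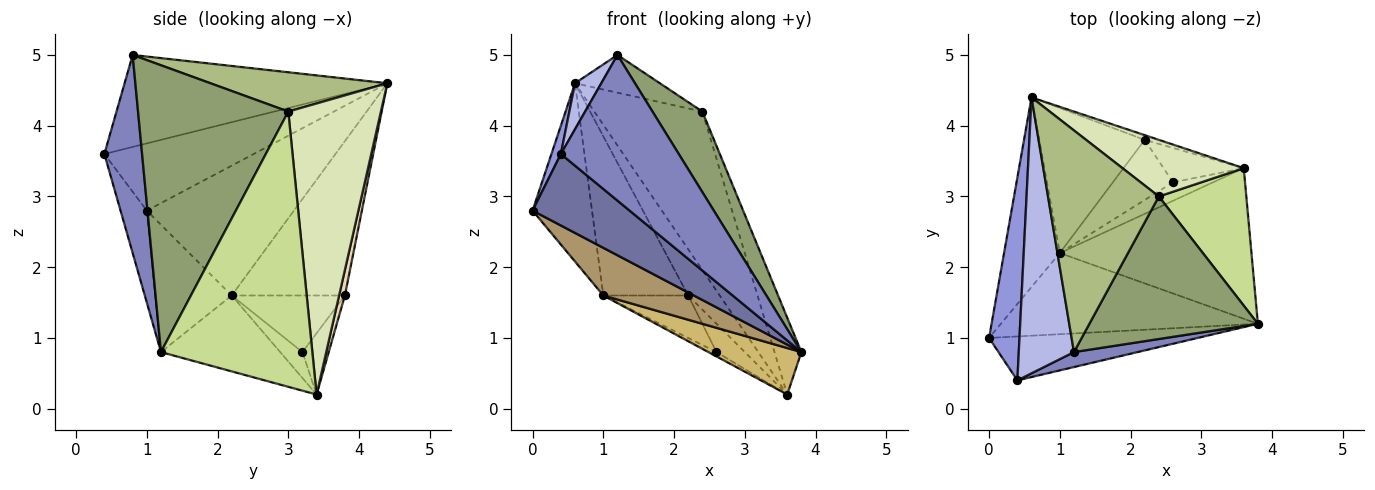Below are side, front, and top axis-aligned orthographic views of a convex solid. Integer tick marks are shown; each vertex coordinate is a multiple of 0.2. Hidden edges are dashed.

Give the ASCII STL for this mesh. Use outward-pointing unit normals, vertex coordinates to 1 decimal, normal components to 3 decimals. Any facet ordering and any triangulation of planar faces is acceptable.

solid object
 facet normal -0.225 -0.830 -0.510
  outer loop
   vertex 0.4 0.4 3.6
   vertex 0.0 1.0 2.8
   vertex 3.8 1.2 0.8
  endloop
 endfacet
 facet normal 0.303 -0.948 0.097
  outer loop
   vertex 0.4 0.4 3.6
   vertex 3.8 1.2 0.8
   vertex 1.2 0.8 5.0
  endloop
 endfacet
 facet normal -0.910 -0.057 0.412
  outer loop
   vertex 0.4 0.4 3.6
   vertex 0.6 4.4 4.6
   vertex 0.0 1.0 2.8
  endloop
 endfacet
 facet normal -0.854 -0.085 0.513
  outer loop
   vertex 0.4 0.4 3.6
   vertex 1.2 0.8 5.0
   vertex 0.6 4.4 4.6
  endloop
 endfacet
 facet normal 0.829 -0.275 0.487
  outer loop
   vertex 2.4 3.0 4.2
   vertex 1.2 0.8 5.0
   vertex 3.8 1.2 0.8
  endloop
 endfacet
 facet normal 0.330 0.158 0.931
  outer loop
   vertex 2.4 3.0 4.2
   vertex 0.6 4.4 4.6
   vertex 1.2 0.8 5.0
  endloop
 endfacet
 facet normal 0.940 0.167 0.299
  outer loop
   vertex 2.4 3.0 4.2
   vertex 3.8 1.2 0.8
   vertex 3.6 3.4 0.2
  endloop
 endfacet
 facet normal 0.628 0.733 0.262
  outer loop
   vertex 2.4 3.0 4.2
   vertex 3.6 3.4 0.2
   vertex 0.6 4.4 4.6
  endloop
 endfacet
 facet normal -0.393 -0.466 -0.793
  outer loop
   vertex 1.0 2.2 1.6
   vertex 3.8 1.2 0.8
   vertex 0.0 1.0 2.8
  endloop
 endfacet
 facet normal -0.354 -0.276 -0.894
  outer loop
   vertex 1.0 2.2 1.6
   vertex 3.6 3.4 0.2
   vertex 3.8 1.2 0.8
  endloop
 endfacet
 facet normal -0.861 0.348 -0.370
  outer loop
   vertex 1.0 2.2 1.6
   vertex 0.0 1.0 2.8
   vertex 0.6 4.4 4.6
  endloop
 endfacet
 facet normal 0.180 0.979 -0.100
  outer loop
   vertex 2.2 3.8 1.6
   vertex 0.6 4.4 4.6
   vertex 3.6 3.4 0.2
  endloop
 endfacet
 facet normal -0.702 0.526 -0.480
  outer loop
   vertex 2.2 3.8 1.6
   vertex 1.0 2.2 1.6
   vertex 0.6 4.4 4.6
  endloop
 endfacet
 facet normal -0.533 0.194 -0.824
  outer loop
   vertex 2.6 3.2 0.8
   vertex 3.6 3.4 0.2
   vertex 1.0 2.2 1.6
  endloop
 endfacet
 facet normal -0.508 0.547 -0.665
  outer loop
   vertex 2.6 3.2 0.8
   vertex 2.2 3.8 1.6
   vertex 3.6 3.4 0.2
  endloop
 endfacet
 facet normal -0.610 0.457 -0.648
  outer loop
   vertex 2.6 3.2 0.8
   vertex 1.0 2.2 1.6
   vertex 2.2 3.8 1.6
  endloop
 endfacet
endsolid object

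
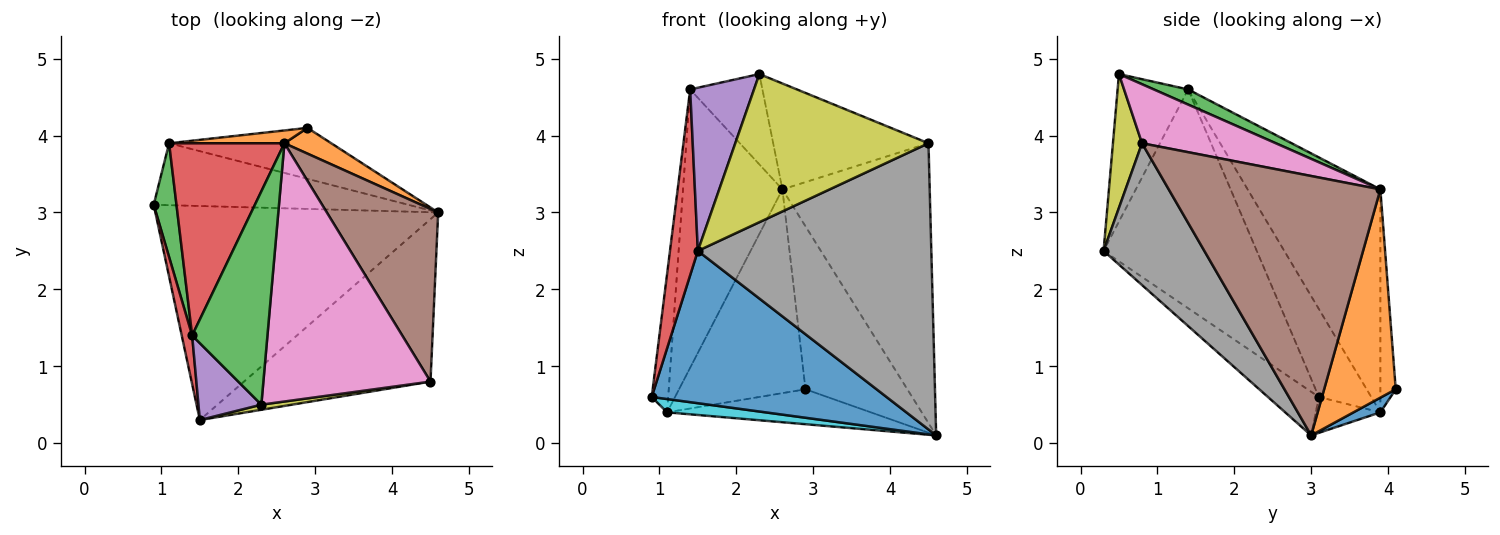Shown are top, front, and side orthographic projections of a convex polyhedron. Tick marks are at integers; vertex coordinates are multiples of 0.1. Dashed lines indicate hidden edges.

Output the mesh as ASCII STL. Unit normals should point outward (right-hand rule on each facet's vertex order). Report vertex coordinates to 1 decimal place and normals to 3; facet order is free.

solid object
 facet normal -0.125 -0.575 -0.808
  outer loop
   vertex 1.5 0.3 2.5
   vertex 0.9 3.1 0.6
   vertex 4.6 3.0 0.1
  endloop
 endfacet
 facet normal 0.570 0.811 0.128
  outer loop
   vertex 2.9 4.1 0.7
   vertex 2.6 3.9 3.3
   vertex 4.6 3.0 0.1
  endloop
 endfacet
 facet normal 0.182 0.383 0.905
  outer loop
   vertex 1.4 1.4 4.6
   vertex 2.3 0.5 4.8
   vertex 2.6 3.9 3.3
  endloop
 endfacet
 facet normal -0.983 -0.179 0.047
  outer loop
   vertex 1.4 1.4 4.6
   vertex 0.9 3.1 0.6
   vertex 1.5 0.3 2.5
  endloop
 endfacet
 facet normal -0.707 -0.640 0.302
  outer loop
   vertex 1.4 1.4 4.6
   vertex 1.5 0.3 2.5
   vertex 2.3 0.5 4.8
  endloop
 endfacet
 facet normal 0.774 0.539 0.332
  outer loop
   vertex 4.5 0.8 3.9
   vertex 4.6 3.0 0.1
   vertex 2.6 3.9 3.3
  endloop
 endfacet
 facet normal 0.311 0.361 0.879
  outer loop
   vertex 4.5 0.8 3.9
   vertex 2.6 3.9 3.3
   vertex 2.3 0.5 4.8
  endloop
 endfacet
 facet normal 0.351 -0.814 -0.462
  outer loop
   vertex 4.5 0.8 3.9
   vertex 1.5 0.3 2.5
   vertex 4.6 3.0 0.1
  endloop
 endfacet
 facet normal 0.149 -0.988 0.034
  outer loop
   vertex 4.5 0.8 3.9
   vertex 2.3 0.5 4.8
   vertex 1.5 0.3 2.5
  endloop
 endfacet
 facet normal -0.137 -0.208 -0.969
  outer loop
   vertex 1.1 3.9 0.4
   vertex 4.6 3.0 0.1
   vertex 0.9 3.1 0.6
  endloop
 endfacet
 facet normal 0.074 0.564 -0.823
  outer loop
   vertex 1.1 3.9 0.4
   vertex 2.9 4.1 0.7
   vertex 4.6 3.0 0.1
  endloop
 endfacet
 facet normal -0.120 0.991 0.062
  outer loop
   vertex 1.1 3.9 0.4
   vertex 2.6 3.9 3.3
   vertex 2.9 4.1 0.7
  endloop
 endfacet
 facet normal -0.926 0.291 0.240
  outer loop
   vertex 1.1 3.9 0.4
   vertex 0.9 3.1 0.6
   vertex 1.4 1.4 4.6
  endloop
 endfacet
 facet normal -0.740 0.554 0.383
  outer loop
   vertex 1.1 3.9 0.4
   vertex 1.4 1.4 4.6
   vertex 2.6 3.9 3.3
  endloop
 endfacet
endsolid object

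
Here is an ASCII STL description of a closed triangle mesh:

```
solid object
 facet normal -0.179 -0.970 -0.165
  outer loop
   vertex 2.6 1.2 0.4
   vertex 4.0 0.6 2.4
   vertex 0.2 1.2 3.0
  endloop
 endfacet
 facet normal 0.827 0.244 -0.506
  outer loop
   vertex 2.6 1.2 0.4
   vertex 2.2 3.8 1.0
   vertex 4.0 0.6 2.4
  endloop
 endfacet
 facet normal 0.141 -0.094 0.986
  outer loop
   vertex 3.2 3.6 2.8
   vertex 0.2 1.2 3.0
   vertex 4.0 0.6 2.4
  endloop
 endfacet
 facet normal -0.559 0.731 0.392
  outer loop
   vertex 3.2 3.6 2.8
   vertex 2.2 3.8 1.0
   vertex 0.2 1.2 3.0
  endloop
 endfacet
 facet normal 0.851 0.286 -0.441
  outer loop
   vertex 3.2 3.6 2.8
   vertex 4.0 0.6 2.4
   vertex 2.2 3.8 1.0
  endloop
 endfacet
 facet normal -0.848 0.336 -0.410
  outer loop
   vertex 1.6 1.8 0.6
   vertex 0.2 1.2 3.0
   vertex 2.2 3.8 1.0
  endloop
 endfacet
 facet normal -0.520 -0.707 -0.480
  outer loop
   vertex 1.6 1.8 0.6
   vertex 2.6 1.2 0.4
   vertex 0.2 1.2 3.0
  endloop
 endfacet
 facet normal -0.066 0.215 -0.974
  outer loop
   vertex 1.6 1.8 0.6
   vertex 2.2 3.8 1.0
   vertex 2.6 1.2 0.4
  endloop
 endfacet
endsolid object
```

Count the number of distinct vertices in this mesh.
6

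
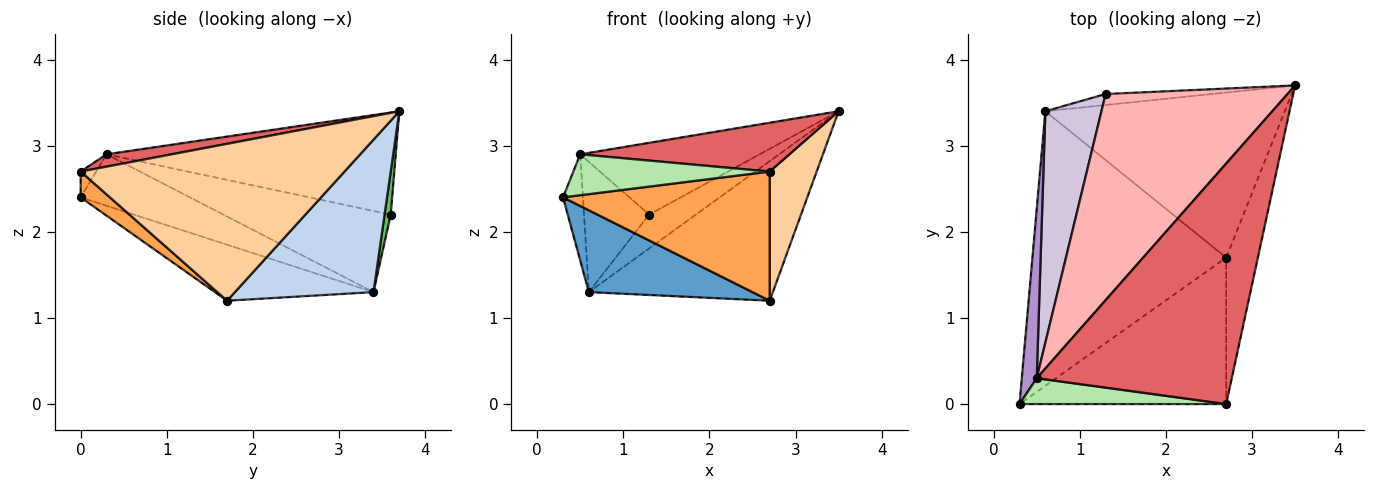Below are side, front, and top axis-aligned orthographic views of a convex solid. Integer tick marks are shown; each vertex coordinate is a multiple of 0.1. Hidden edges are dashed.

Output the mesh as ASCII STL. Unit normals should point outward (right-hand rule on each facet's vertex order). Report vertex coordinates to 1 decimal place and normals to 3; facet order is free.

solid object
 facet normal -0.267 -0.275 -0.924
  outer loop
   vertex 0.6 3.4 1.3
   vertex 2.7 1.7 1.2
   vertex 0.3 0.0 2.4
  endloop
 endfacet
 facet normal 0.437 0.581 -0.687
  outer loop
   vertex 0.6 3.4 1.3
   vertex 3.5 3.7 3.4
   vertex 2.7 1.7 1.2
  endloop
 endfacet
 facet normal 0.093 -0.659 -0.747
  outer loop
   vertex 2.7 0.0 2.7
   vertex 0.3 0.0 2.4
   vertex 2.7 1.7 1.2
  endloop
 endfacet
 facet normal 0.966 -0.172 -0.195
  outer loop
   vertex 2.7 0.0 2.7
   vertex 2.7 1.7 1.2
   vertex 3.5 3.7 3.4
  endloop
 endfacet
 facet normal 0.124 0.944 -0.306
  outer loop
   vertex 1.3 3.6 2.2
   vertex 3.5 3.7 3.4
   vertex 0.6 3.4 1.3
  endloop
 endfacet
 facet normal -0.067 -0.844 0.533
  outer loop
   vertex 0.5 0.3 2.9
   vertex 0.3 0.0 2.4
   vertex 2.7 0.0 2.7
  endloop
 endfacet
 facet normal 0.062 -0.198 0.978
  outer loop
   vertex 0.5 0.3 2.9
   vertex 2.7 0.0 2.7
   vertex 3.5 3.7 3.4
  endloop
 endfacet
 facet normal -0.468 0.291 0.834
  outer loop
   vertex 0.5 0.3 2.9
   vertex 3.5 3.7 3.4
   vertex 1.3 3.6 2.2
  endloop
 endfacet
 facet normal -0.946 0.172 0.275
  outer loop
   vertex 0.5 0.3 2.9
   vertex 0.6 3.4 1.3
   vertex 0.3 0.0 2.4
  endloop
 endfacet
 facet normal -0.783 0.305 0.542
  outer loop
   vertex 0.5 0.3 2.9
   vertex 1.3 3.6 2.2
   vertex 0.6 3.4 1.3
  endloop
 endfacet
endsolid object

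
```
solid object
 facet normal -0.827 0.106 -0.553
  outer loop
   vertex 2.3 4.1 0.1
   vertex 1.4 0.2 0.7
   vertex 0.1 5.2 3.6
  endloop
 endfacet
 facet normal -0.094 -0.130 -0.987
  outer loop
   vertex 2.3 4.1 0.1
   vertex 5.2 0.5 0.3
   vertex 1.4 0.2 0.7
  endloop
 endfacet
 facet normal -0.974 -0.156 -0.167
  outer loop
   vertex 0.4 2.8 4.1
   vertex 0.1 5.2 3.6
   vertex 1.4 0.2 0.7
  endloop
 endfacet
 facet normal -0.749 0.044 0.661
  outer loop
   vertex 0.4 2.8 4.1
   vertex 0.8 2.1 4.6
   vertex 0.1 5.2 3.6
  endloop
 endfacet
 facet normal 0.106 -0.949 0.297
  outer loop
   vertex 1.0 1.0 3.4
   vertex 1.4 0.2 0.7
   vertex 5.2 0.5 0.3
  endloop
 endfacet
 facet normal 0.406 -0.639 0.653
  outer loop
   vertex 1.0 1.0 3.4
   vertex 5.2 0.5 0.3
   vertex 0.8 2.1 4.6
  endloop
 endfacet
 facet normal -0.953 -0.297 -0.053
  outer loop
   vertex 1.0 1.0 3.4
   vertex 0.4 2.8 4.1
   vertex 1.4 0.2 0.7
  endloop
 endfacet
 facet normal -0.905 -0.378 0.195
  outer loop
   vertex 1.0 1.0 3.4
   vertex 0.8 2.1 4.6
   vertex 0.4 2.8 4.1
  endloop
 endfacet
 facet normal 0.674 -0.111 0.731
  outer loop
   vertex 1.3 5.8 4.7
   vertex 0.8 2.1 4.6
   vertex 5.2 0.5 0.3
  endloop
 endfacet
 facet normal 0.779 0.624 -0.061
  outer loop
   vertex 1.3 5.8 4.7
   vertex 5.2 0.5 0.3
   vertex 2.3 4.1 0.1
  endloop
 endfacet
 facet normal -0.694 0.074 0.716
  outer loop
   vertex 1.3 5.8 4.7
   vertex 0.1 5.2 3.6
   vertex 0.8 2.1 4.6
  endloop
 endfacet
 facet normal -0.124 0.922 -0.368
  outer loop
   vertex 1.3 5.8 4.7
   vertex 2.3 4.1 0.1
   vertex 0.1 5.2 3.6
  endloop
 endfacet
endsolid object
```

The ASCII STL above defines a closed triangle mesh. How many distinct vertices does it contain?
8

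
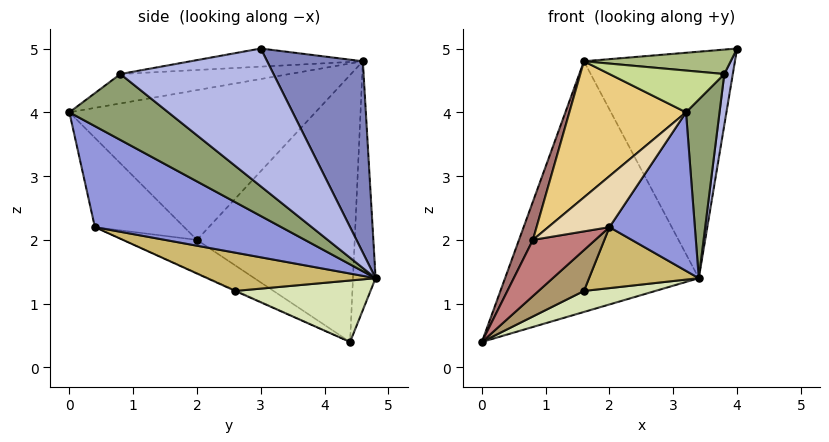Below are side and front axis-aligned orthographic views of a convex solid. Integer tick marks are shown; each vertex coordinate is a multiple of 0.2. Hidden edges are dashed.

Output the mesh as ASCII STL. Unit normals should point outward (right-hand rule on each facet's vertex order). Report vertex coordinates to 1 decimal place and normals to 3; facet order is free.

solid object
 facet normal -0.116 0.993 -0.003
  outer loop
   vertex 1.6 4.6 4.8
   vertex 3.4 4.8 1.4
   vertex 0.0 4.4 0.4
  endloop
 endfacet
 facet normal 0.508 0.801 0.316
  outer loop
   vertex 1.6 4.6 4.8
   vertex 4.0 3.0 5.0
   vertex 3.4 4.8 1.4
  endloop
 endfacet
 facet normal 0.745 -0.341 -0.573
  outer loop
   vertex 2.0 0.4 2.2
   vertex 3.4 4.8 1.4
   vertex 3.2 0.0 4.0
  endloop
 endfacet
 facet normal 0.980 -0.054 -0.191
  outer loop
   vertex 3.8 0.8 4.6
   vertex 3.4 4.8 1.4
   vertex 4.0 3.0 5.0
  endloop
 endfacet
 facet normal 0.841 -0.285 -0.461
  outer loop
   vertex 3.8 0.8 4.6
   vertex 3.2 0.0 4.0
   vertex 3.4 4.8 1.4
  endloop
 endfacet
 facet normal -0.187 -0.159 0.969
  outer loop
   vertex 3.8 0.8 4.6
   vertex 4.0 3.0 5.0
   vertex 1.6 4.6 4.8
  endloop
 endfacet
 facet normal -0.443 -0.301 0.844
  outer loop
   vertex 3.8 0.8 4.6
   vertex 1.6 4.6 4.8
   vertex 3.2 0.0 4.0
  endloop
 endfacet
 facet normal 0.296 -0.156 -0.942
  outer loop
   vertex 1.6 2.6 1.2
   vertex 0.0 4.4 0.4
   vertex 3.4 4.8 1.4
  endloop
 endfacet
 facet normal -0.013 -0.416 -0.909
  outer loop
   vertex 1.6 2.6 1.2
   vertex 2.0 0.4 2.2
   vertex 0.0 4.4 0.4
  endloop
 endfacet
 facet normal 0.457 -0.298 -0.838
  outer loop
   vertex 1.6 2.6 1.2
   vertex 3.4 4.8 1.4
   vertex 2.0 0.4 2.2
  endloop
 endfacet
 facet normal -0.756 -0.358 0.548
  outer loop
   vertex 0.8 2.0 2.0
   vertex 3.2 0.0 4.0
   vertex 1.6 4.6 4.8
  endloop
 endfacet
 facet normal -0.759 -0.521 0.390
  outer loop
   vertex 0.8 2.0 2.0
   vertex 2.0 0.4 2.2
   vertex 3.2 0.0 4.0
  endloop
 endfacet
 facet normal -0.935 -0.083 0.344
  outer loop
   vertex 0.8 2.0 2.0
   vertex 1.6 4.6 4.8
   vertex 0.0 4.4 0.4
  endloop
 endfacet
 facet normal -0.658 -0.557 -0.506
  outer loop
   vertex 0.8 2.0 2.0
   vertex 0.0 4.4 0.4
   vertex 2.0 0.4 2.2
  endloop
 endfacet
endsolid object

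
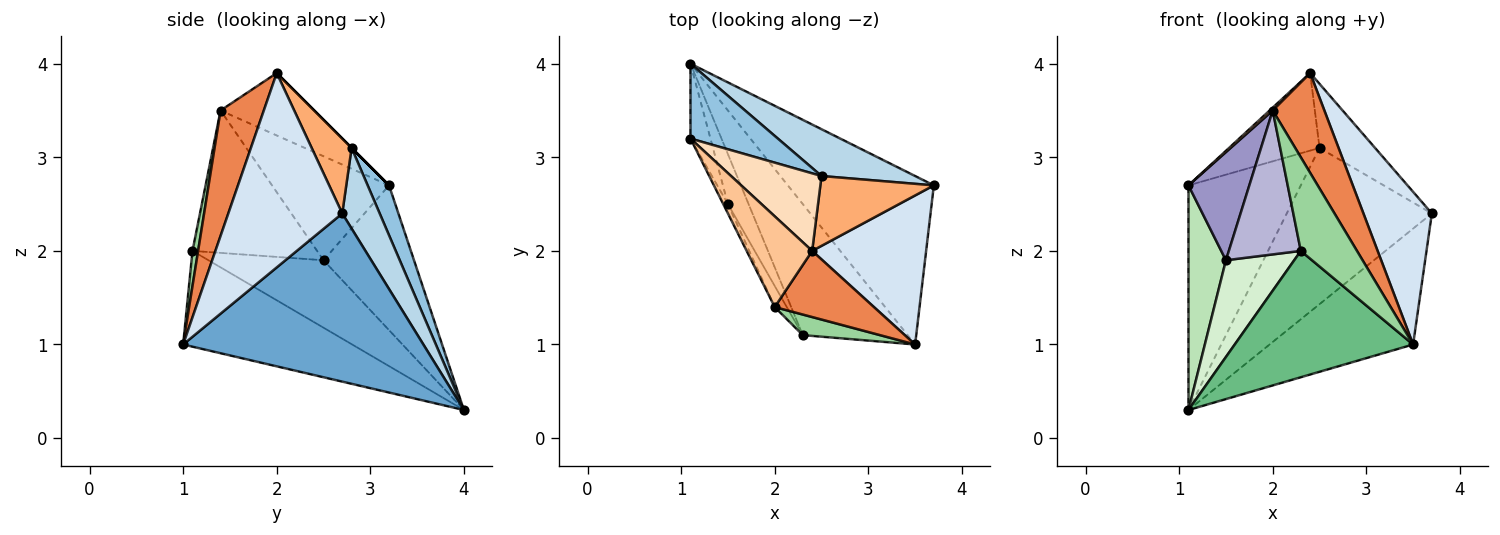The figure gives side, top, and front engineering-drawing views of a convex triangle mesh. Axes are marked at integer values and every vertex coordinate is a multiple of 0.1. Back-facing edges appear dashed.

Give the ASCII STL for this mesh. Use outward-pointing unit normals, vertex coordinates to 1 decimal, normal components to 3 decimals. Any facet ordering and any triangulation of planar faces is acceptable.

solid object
 facet normal 0.688 0.411 -0.598
  outer loop
   vertex 1.1 4.0 0.3
   vertex 3.7 2.7 2.4
   vertex 3.5 1.0 1.0
  endloop
 endfacet
 facet normal 0.178 0.934 0.311
  outer loop
   vertex 2.5 2.8 3.1
   vertex 1.1 4.0 0.3
   vertex 1.1 3.2 2.7
  endloop
 endfacet
 facet normal 0.240 0.930 0.279
  outer loop
   vertex 2.5 2.8 3.1
   vertex 3.7 2.7 2.4
   vertex 1.1 4.0 0.3
  endloop
 endfacet
 facet normal 0.766 -0.460 0.449
  outer loop
   vertex 2.4 2.0 3.9
   vertex 3.5 1.0 1.0
   vertex 3.7 2.7 2.4
  endloop
 endfacet
 facet normal 0.572 -0.684 0.453
  outer loop
   vertex 2.4 2.0 3.9
   vertex 2.0 1.4 3.5
   vertex 3.5 1.0 1.0
  endloop
 endfacet
 facet normal 0.437 0.608 0.663
  outer loop
   vertex 2.4 2.0 3.9
   vertex 3.7 2.7 2.4
   vertex 2.5 2.8 3.1
  endloop
 endfacet
 facet normal -0.689 -0.023 0.724
  outer loop
   vertex 2.4 2.0 3.9
   vertex 1.1 3.2 2.7
   vertex 2.0 1.4 3.5
  endloop
 endfacet
 facet normal 0.000 0.707 0.707
  outer loop
   vertex 2.4 2.0 3.9
   vertex 2.5 2.8 3.1
   vertex 1.1 3.2 2.7
  endloop
 endfacet
 facet normal -0.550 -0.580 -0.601
  outer loop
   vertex 2.3 1.1 2.0
   vertex 1.1 4.0 0.3
   vertex 3.5 1.0 1.0
  endloop
 endfacet
 facet normal 0.097 -0.972 0.214
  outer loop
   vertex 2.3 1.1 2.0
   vertex 3.5 1.0 1.0
   vertex 2.0 1.4 3.5
  endloop
 endfacet
 facet normal -0.917 -0.379 -0.126
  outer loop
   vertex 1.5 2.5 1.9
   vertex 1.1 3.2 2.7
   vertex 1.1 4.0 0.3
  endloop
 endfacet
 facet normal -0.832 -0.493 -0.255
  outer loop
   vertex 1.5 2.5 1.9
   vertex 1.1 4.0 0.3
   vertex 2.3 1.1 2.0
  endloop
 endfacet
 facet normal -0.887 -0.461 -0.040
  outer loop
   vertex 1.5 2.5 1.9
   vertex 2.0 1.4 3.5
   vertex 1.1 3.2 2.7
  endloop
 endfacet
 facet normal -0.864 -0.499 -0.073
  outer loop
   vertex 1.5 2.5 1.9
   vertex 2.3 1.1 2.0
   vertex 2.0 1.4 3.5
  endloop
 endfacet
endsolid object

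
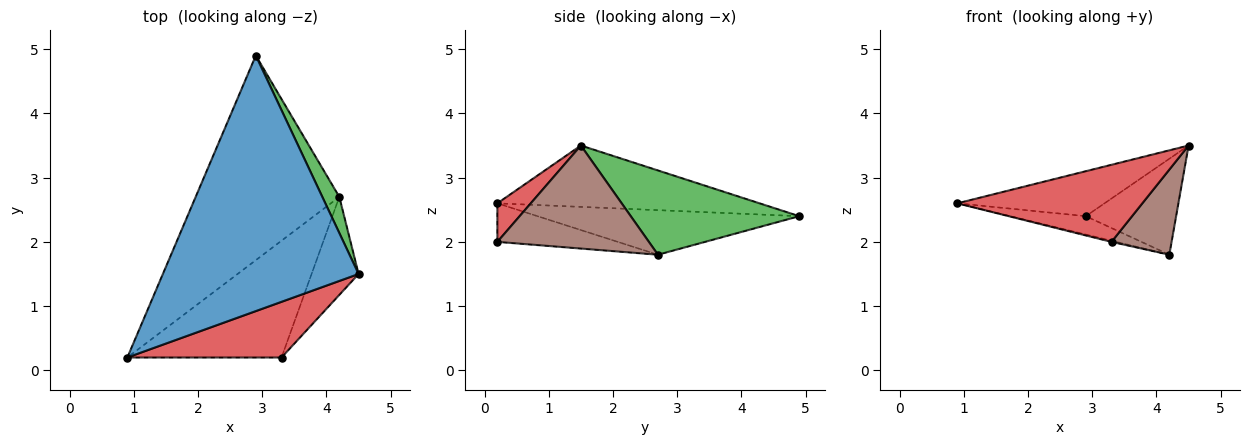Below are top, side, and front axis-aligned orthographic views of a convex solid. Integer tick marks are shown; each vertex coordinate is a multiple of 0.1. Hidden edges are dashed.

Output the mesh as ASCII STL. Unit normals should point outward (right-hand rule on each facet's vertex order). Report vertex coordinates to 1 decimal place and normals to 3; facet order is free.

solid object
 facet normal -0.295 0.166 0.941
  outer loop
   vertex 2.9 4.9 2.4
   vertex 0.9 0.2 2.6
   vertex 4.5 1.5 3.5
  endloop
 endfacet
 facet normal -0.295 0.085 -0.952
  outer loop
   vertex 4.2 2.7 1.8
   vertex 0.9 0.2 2.6
   vertex 2.9 4.9 2.4
  endloop
 endfacet
 facet normal 0.868 0.465 0.175
  outer loop
   vertex 4.2 2.7 1.8
   vertex 2.9 4.9 2.4
   vertex 4.5 1.5 3.5
  endloop
 endfacet
 facet normal 0.145 -0.802 0.579
  outer loop
   vertex 3.3 0.2 2.0
   vertex 4.5 1.5 3.5
   vertex 0.9 0.2 2.6
  endloop
 endfacet
 facet normal -0.243 0.010 -0.970
  outer loop
   vertex 3.3 0.2 2.0
   vertex 0.9 0.2 2.6
   vertex 4.2 2.7 1.8
  endloop
 endfacet
 facet normal 0.856 -0.339 -0.391
  outer loop
   vertex 3.3 0.2 2.0
   vertex 4.2 2.7 1.8
   vertex 4.5 1.5 3.5
  endloop
 endfacet
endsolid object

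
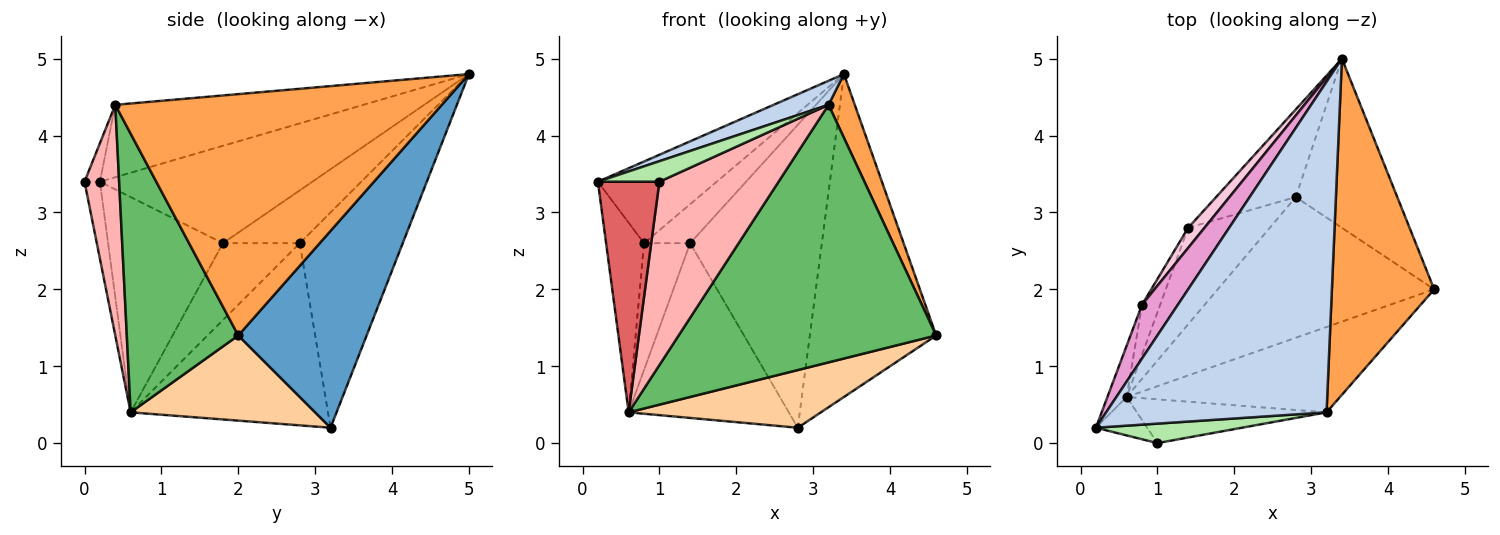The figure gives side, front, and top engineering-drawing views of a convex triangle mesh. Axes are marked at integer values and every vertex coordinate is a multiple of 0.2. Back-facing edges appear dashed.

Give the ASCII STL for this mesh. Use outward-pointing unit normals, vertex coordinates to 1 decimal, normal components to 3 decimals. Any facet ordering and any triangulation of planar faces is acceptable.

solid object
 facet normal 0.669 0.658 -0.345
  outer loop
   vertex 2.8 3.2 0.2
   vertex 3.4 5.0 4.8
   vertex 4.6 2.0 1.4
  endloop
 endfacet
 facet normal -0.311 -0.069 0.948
  outer loop
   vertex 3.2 0.4 4.4
   vertex 3.4 5.0 4.8
   vertex 0.2 0.2 3.4
  endloop
 endfacet
 facet normal 0.918 -0.074 0.389
  outer loop
   vertex 3.2 0.4 4.4
   vertex 4.6 2.0 1.4
   vertex 3.4 5.0 4.8
  endloop
 endfacet
 facet normal 0.342 -0.356 -0.869
  outer loop
   vertex 0.6 0.6 0.4
   vertex 2.8 3.2 0.2
   vertex 4.6 2.0 1.4
  endloop
 endfacet
 facet normal 0.380 -0.878 -0.291
  outer loop
   vertex 0.6 0.6 0.4
   vertex 4.6 2.0 1.4
   vertex 3.2 0.4 4.4
  endloop
 endfacet
 facet normal -0.178 -0.713 0.678
  outer loop
   vertex 1.0 0.0 3.4
   vertex 3.2 0.4 4.4
   vertex 0.2 0.2 3.4
  endloop
 endfacet
 facet normal -0.239 -0.958 -0.160
  outer loop
   vertex 1.0 0.0 3.4
   vertex 0.2 0.2 3.4
   vertex 0.6 0.6 0.4
  endloop
 endfacet
 facet normal 0.272 -0.936 -0.223
  outer loop
   vertex 1.0 0.0 3.4
   vertex 0.6 0.6 0.4
   vertex 3.2 0.4 4.4
  endloop
 endfacet
 facet normal -0.600 0.768 -0.222
  outer loop
   vertex 1.4 2.8 2.6
   vertex 3.4 5.0 4.8
   vertex 2.8 3.2 0.2
  endloop
 endfacet
 facet normal -0.733 0.595 -0.329
  outer loop
   vertex 1.4 2.8 2.6
   vertex 2.8 3.2 0.2
   vertex 0.6 0.6 0.4
  endloop
 endfacet
 facet normal -0.946 0.313 -0.084
  outer loop
   vertex 0.8 1.8 2.6
   vertex 0.6 0.6 0.4
   vertex 0.2 0.2 3.4
  endloop
 endfacet
 facet normal -0.840 0.504 -0.199
  outer loop
   vertex 0.8 1.8 2.6
   vertex 1.4 2.8 2.6
   vertex 0.6 0.6 0.4
  endloop
 endfacet
 facet normal -0.831 0.465 0.306
  outer loop
   vertex 0.8 1.8 2.6
   vertex 0.2 0.2 3.4
   vertex 3.4 5.0 4.8
  endloop
 endfacet
 facet normal -0.829 0.497 0.256
  outer loop
   vertex 0.8 1.8 2.6
   vertex 3.4 5.0 4.8
   vertex 1.4 2.8 2.6
  endloop
 endfacet
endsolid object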